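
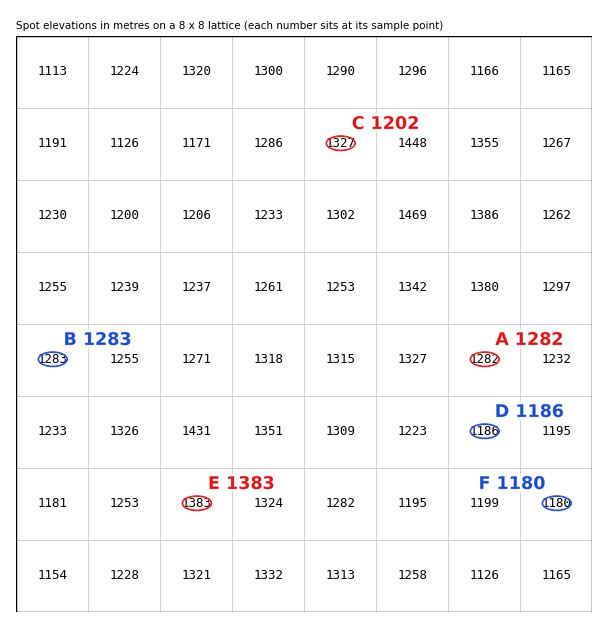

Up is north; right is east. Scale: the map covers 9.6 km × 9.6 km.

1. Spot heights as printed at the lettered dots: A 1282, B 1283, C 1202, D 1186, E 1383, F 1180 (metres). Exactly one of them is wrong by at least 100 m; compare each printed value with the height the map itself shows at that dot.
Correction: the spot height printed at C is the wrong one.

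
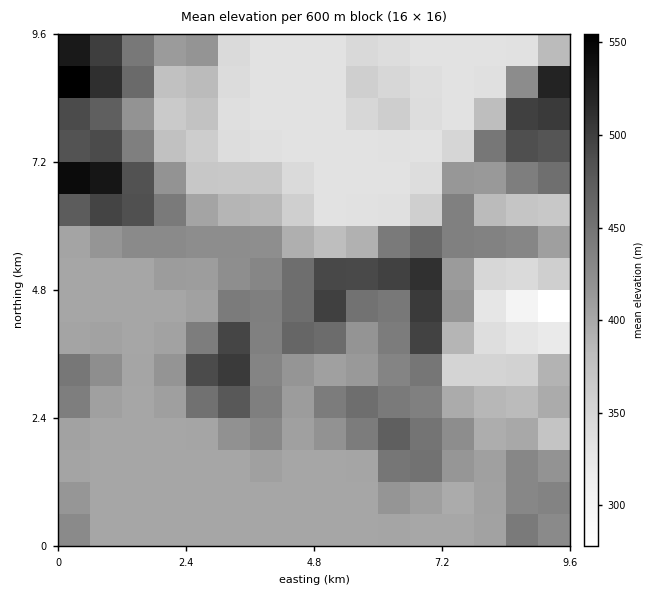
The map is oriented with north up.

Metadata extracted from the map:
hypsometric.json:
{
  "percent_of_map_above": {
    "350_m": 81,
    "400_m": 66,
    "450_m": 19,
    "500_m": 6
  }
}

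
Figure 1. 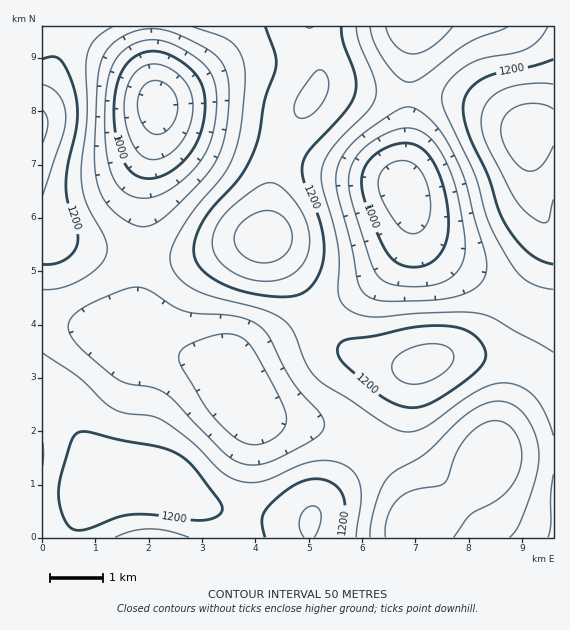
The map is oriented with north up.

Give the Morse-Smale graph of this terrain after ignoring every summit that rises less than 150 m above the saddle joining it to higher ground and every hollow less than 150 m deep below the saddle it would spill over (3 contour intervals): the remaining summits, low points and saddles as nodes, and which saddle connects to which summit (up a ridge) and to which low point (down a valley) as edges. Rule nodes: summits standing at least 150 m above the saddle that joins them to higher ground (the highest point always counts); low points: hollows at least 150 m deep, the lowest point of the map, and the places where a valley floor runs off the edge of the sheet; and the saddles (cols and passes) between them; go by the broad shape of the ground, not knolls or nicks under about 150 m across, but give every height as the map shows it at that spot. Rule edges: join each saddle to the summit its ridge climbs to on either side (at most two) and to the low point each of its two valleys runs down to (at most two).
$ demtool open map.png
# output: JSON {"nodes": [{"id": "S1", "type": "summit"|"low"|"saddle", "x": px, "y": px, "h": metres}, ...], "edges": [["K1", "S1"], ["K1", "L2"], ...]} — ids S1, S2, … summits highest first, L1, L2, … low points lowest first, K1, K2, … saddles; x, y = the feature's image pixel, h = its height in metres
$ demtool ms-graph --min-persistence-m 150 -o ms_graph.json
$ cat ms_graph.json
{"nodes": [
{"id": "S1", "type": "summit", "x": 529, "y": 135, "h": 1332},
{"id": "S2", "type": "summit", "x": 265, "y": 237, "h": 1328},
{"id": "S3", "type": "summit", "x": 43, "y": 125, "h": 1310},
{"id": "L1", "type": "low", "x": 157, "y": 105, "h": 871},
{"id": "L2", "type": "low", "x": 404, "y": 188, "h": 921},
{"id": "K1", "type": "saddle", "x": 543, "y": 376, "h": 1172},
{"id": "K2", "type": "saddle", "x": 517, "y": 303, "h": 1131},
{"id": "K3", "type": "saddle", "x": 140, "y": 256, "h": 1122},
{"id": "K4", "type": "saddle", "x": 408, "y": 95, "h": 1108}],
"edges": [["K1", "S2"], ["K1", "L1"], ["K1", "L2"], ["K2", "S1"], ["K2", "S2"], ["K2", "L2"], ["K3", "S2"], ["K3", "S3"], ["K3", "L1"], ["K4", "S1"], ["K4", "S2"], ["K4", "L2"]]}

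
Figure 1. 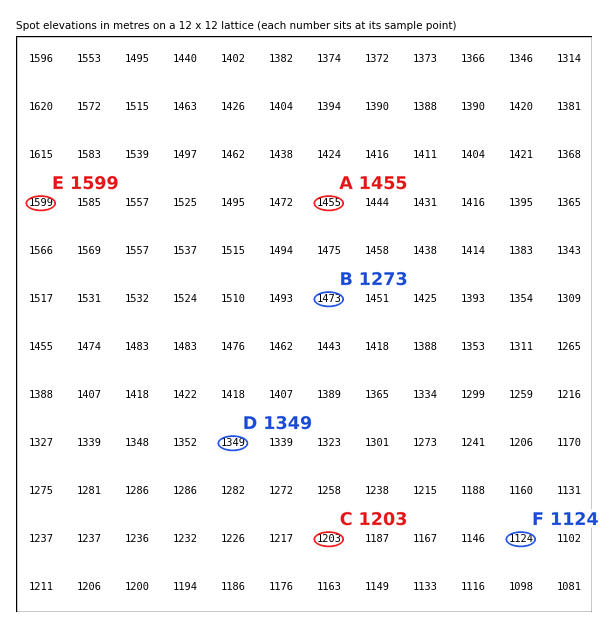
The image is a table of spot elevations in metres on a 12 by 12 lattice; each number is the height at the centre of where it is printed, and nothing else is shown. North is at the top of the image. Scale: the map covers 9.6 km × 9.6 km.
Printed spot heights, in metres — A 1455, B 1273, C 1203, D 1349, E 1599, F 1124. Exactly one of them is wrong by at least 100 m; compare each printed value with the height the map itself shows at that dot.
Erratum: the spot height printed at B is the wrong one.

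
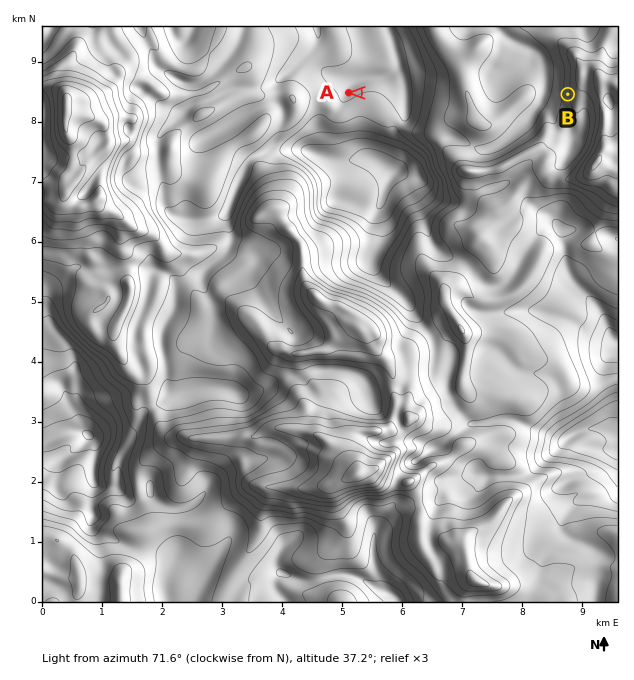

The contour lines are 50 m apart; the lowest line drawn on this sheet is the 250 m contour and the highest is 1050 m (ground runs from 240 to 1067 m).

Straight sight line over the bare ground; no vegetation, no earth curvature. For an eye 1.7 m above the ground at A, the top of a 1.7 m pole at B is out of sight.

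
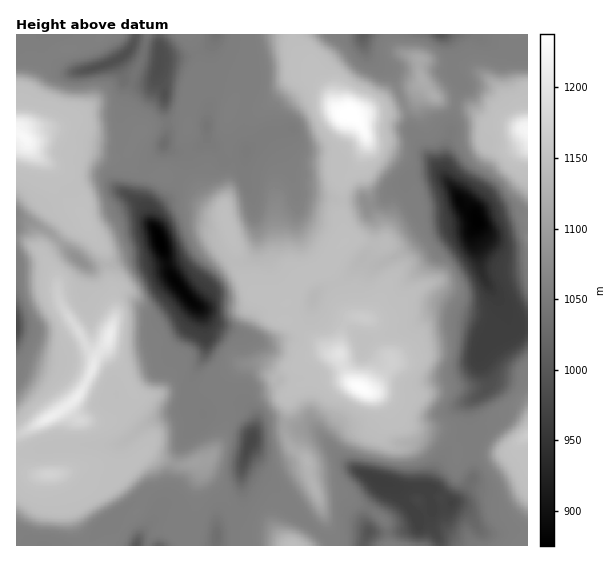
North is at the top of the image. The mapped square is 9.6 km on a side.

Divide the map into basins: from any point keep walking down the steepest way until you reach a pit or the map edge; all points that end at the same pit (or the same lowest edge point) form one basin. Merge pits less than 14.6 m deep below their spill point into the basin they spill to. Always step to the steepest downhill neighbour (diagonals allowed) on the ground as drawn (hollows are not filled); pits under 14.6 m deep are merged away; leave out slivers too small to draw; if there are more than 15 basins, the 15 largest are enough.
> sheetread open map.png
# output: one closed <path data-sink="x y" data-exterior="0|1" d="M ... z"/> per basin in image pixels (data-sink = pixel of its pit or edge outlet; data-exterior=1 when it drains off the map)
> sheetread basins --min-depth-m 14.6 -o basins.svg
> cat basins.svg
<path data-sink="161 243" data-exterior="0" d="M366 137l-9 9-14 5-8 13 1 9 9 6-4 6 0 38 6 17-10 8-15 22-15 5-7 8-7 14-6 6-16-1-12-4-6-5-2-8-15-17 0-19-12-37-14-6-20-20-27-11-13 0-13-4-5-4-5-13-13 4-24-7-15-1-22-11-26 2 8 12 14 12 6 24 10 12 19 15 5 16 16 19 11 62-8 28-12 15-4 15-15 26-23 18-38 21 1 110 86 0 8-5 28-32 5-9-1-8-14-15-6-4 22-22 4 0 26 14 15 0 17-4 9-12 9-20 2-12-3-22 8-18 10-12 15-2 21 12 9-6 12-3 18-11 22-1 5 17 10 14 11 5 5 0 10-10 12-16 0-4-11-15-6-20-6-6-10-2-2-6 0-24 7-19 8-13 13-11-4-17-12-19 0-12-6-24 0-17 4-10z"/><path data-sink="477 221" data-exterior="0" d="M423 82l-7 17-9 7-14 5-24 2-14 4 5 6 7 14 0 8-4 10 0 17 6 24 0 12 8 11 8 20 0 5-13 11-11 20-4 12 0 24 2 6 10 2 6 6 6 20 11 15 0 4-5 8-17 18-3 1 10 3 11 11 5 10 10 8 22 10 17 4 9 5 5 5 2 7 51-1 19-17 0-305-23-6-18-2-18-16-24-5-8-4-6-5z"/><path data-sink="159 65" data-exterior="0" d="M291 34l-142 0-25 73 3 12 12 12 12-6 15-3 17 0 5 3-3 14 12 44 7 12 10 10 10 6 7 26 5 12 0 19 15 17 6 12 20 6 10 0 6-6 7-14 7-8 15-5 15-22 10-8-6-17 0-38 4-6-9-6-1-9 8-13 14-5 8-7 0-6-5-10-9-9-8 0-7-6-9-19-14-14-4-11-13-15z"/><path data-sink="379 481" data-exterior="0" d="M335 377l-18 1-18 7-11 11-3 37 6 14 16 13 2 16 9 19 25-1 10 8 22 11 12 11 1 20 2 2 131 0 2-5 5-1 0-76-7-9 0-14-12 12-51 1-2-7-9-8-22-6-26-12-22-27-7-1-24-14z"/><path data-sink="17 327" data-exterior="1" d="M17 133l0 302 37-20 19-13 11-15 12-30-9-10-8-16-16-23-4-9-2-19-13-23 0-4 27-27 14-5-1-5-25-21-7-12-3-18-14-12-13-18z"/><path data-sink="251 441" data-exterior="0" d="M339 354l-22 1-18 11-12 3-9 6-5-1-12-9-14-2-5 2-10 12-8 18 3 22-2 12-14 28-11 6 8 16 23 26 2 10 8 11 5 3 20 1 16 9-6-14 3-13 8-10 26-17-6-25-16-13-6-14 3-37 9-10 20-8 18-1 14 4z"/><path data-sink="121 57" data-exterior="0" d="M147 34l-45 0-4 5-8 4-36 10-13 12-14 30-3 24-5 9 0 5 11 9 23-3 22 11 15 1 16 6 9 1 12-4 8-15 6-7-14-13-3-12 9-32 11-23z"/><path data-sink="441 35" data-exterior="1" d="M527 34l-136 0 0 3 8 14 21 9-1 8 2 11 12 16 12 7 17 3 9 4 16 14 18 2 22 5z"/><path data-sink="363 35" data-exterior="1" d="M390 34l-97 0-1 5 4 10 13 15 4 11 14 14 9 19 7 6 15 3 11-4 24-2 12-4 11-8 7-12-4-19 1-8-21-9-6-7z"/><path data-sink="79 260" data-exterior="0" d="M86 222l-15 4-27 27 0 4 13 23 2 19 4 9 16 23 8 16 8 10 13-16 8-30-11-60-13-15z"/><path data-sink="137 545" data-exterior="1" d="M149 451l-4 0-22 22 6 4 14 15 1 8-24 32-15 14 42 0 5-10 11-7 6 0 16 8 7-5 3-9 5-58-3-3-7 3-15 0z"/><path data-sink="217 537" data-exterior="0" d="M199 462l-2 1 3 2 0 11-3 7-2 40-7 14 1 9 99-1-18-14-24-2-5-3-8-11-2-10-23-26z"/><path data-sink="163 144" data-exterior="0" d="M183 122l-17 0-20 5-13 14-5 14 1 6 3 6 7 6 24 2 27 11 20 20 13 5-19-16-7-12-12-44 3-14z"/><path data-sink="369 532" data-exterior="0" d="M343 494l-26 2 7 19 0 8-17 22 82 1-1-17-3-8-14-11-18-8z"/><path data-sink="159 545" data-exterior="1" d="M169 529l-12 2-5 5-4 9 40 0-1-8z"/>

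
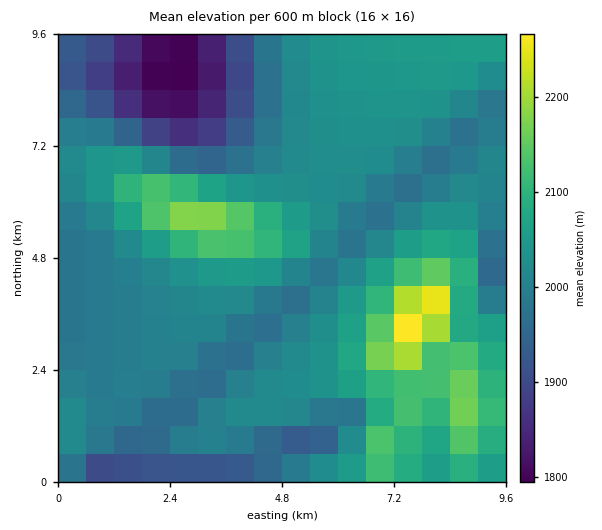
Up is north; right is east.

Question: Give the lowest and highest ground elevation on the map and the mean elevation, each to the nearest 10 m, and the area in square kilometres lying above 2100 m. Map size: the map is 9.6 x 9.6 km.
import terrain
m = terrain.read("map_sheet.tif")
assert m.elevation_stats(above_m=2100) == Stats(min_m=1790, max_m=2310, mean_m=2020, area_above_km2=12.3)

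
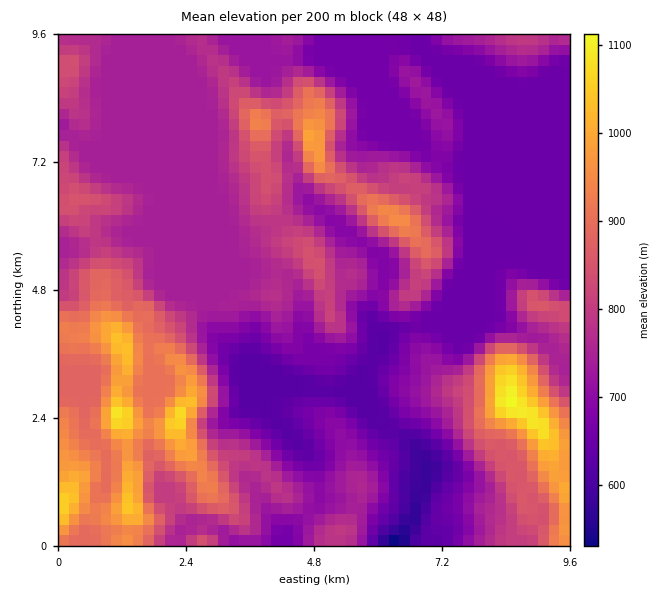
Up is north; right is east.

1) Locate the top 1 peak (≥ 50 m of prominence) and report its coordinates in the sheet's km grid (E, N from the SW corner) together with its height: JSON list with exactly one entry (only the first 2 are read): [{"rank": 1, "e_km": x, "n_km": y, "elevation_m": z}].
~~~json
[{"rank": 1, "e_km": 8.44, "n_km": 2.71, "elevation_m": 1119}]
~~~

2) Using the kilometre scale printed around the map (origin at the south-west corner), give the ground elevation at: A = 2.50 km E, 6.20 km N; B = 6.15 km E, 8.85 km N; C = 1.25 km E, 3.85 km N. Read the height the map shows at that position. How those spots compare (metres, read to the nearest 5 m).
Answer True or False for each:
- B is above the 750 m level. False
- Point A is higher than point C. False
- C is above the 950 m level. True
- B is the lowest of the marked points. True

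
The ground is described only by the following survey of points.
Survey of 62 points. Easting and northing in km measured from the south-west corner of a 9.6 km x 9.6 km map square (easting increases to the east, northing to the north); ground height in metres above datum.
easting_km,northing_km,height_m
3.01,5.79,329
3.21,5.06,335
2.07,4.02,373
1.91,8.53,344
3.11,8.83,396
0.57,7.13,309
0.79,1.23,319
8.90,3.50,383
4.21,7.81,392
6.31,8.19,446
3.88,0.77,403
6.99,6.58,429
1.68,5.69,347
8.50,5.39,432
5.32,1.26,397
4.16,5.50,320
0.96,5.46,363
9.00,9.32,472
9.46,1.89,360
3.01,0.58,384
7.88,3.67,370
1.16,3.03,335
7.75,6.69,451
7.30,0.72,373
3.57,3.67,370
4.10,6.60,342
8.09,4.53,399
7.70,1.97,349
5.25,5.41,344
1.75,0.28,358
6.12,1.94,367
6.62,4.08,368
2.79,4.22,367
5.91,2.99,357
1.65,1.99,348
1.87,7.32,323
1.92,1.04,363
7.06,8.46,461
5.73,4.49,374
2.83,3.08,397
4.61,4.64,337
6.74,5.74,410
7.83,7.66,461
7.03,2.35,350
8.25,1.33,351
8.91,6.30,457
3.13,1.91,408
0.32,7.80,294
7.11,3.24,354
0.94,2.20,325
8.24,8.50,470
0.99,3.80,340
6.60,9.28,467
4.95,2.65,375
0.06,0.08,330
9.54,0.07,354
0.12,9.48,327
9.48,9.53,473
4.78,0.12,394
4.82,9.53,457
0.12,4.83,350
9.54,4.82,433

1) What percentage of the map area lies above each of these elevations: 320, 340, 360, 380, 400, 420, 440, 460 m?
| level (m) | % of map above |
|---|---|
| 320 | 94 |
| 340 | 81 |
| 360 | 60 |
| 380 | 42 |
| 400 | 29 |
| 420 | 20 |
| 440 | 14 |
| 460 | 8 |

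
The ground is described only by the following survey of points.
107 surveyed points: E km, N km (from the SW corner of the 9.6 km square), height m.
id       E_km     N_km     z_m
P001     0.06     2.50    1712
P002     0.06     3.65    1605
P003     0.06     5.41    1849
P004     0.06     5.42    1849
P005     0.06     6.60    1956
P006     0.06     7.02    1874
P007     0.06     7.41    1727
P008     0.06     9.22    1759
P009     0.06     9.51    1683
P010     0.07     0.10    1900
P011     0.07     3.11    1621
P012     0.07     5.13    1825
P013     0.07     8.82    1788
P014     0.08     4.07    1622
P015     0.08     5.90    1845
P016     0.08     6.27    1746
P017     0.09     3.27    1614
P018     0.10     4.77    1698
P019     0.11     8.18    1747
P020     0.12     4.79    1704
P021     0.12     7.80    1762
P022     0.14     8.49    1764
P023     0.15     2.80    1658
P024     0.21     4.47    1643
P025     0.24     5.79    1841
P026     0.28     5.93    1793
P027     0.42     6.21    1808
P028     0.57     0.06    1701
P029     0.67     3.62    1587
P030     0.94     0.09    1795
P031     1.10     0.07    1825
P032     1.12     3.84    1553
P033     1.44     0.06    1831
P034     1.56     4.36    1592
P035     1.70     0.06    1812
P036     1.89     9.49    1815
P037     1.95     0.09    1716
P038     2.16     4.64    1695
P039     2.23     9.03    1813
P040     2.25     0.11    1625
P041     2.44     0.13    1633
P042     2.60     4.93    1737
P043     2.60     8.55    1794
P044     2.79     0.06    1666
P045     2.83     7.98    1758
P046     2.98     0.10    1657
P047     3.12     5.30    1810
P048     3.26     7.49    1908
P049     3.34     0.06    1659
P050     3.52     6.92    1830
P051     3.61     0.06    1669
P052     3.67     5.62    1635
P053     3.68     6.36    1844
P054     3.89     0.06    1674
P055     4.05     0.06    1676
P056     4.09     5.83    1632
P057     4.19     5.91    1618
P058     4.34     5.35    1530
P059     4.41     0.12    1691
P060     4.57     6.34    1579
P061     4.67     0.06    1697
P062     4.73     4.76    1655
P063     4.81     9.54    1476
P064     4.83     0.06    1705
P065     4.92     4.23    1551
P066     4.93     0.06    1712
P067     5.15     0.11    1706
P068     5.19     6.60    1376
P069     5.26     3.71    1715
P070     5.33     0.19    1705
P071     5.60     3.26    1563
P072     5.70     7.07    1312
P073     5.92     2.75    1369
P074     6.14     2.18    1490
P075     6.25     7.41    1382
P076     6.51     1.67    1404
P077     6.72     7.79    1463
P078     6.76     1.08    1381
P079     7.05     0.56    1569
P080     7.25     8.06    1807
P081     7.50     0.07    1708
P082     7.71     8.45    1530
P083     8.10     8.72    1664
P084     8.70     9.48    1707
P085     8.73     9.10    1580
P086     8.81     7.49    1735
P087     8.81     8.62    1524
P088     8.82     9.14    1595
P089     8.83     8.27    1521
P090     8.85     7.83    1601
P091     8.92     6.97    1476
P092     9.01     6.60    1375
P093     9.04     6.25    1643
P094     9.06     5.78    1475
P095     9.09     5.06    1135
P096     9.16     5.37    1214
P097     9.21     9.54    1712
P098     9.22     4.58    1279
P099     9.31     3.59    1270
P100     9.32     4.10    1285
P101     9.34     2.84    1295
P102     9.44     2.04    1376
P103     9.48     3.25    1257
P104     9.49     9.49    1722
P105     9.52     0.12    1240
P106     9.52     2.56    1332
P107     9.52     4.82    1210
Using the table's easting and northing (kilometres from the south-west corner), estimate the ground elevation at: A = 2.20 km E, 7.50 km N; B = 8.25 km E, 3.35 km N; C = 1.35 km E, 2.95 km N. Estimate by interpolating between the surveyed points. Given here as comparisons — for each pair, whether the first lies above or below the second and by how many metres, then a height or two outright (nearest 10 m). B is below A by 410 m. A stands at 1730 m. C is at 1580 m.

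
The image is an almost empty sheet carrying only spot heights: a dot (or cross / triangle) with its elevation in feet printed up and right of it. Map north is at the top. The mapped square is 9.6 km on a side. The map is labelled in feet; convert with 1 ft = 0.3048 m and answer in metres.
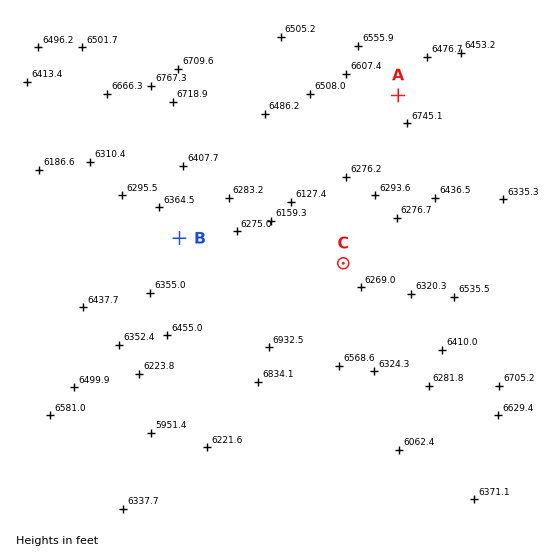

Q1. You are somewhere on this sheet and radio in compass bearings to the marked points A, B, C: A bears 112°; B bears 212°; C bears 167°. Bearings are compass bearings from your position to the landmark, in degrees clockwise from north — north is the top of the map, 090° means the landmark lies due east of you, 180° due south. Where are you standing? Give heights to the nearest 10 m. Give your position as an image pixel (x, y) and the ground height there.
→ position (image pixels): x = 295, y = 54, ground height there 2000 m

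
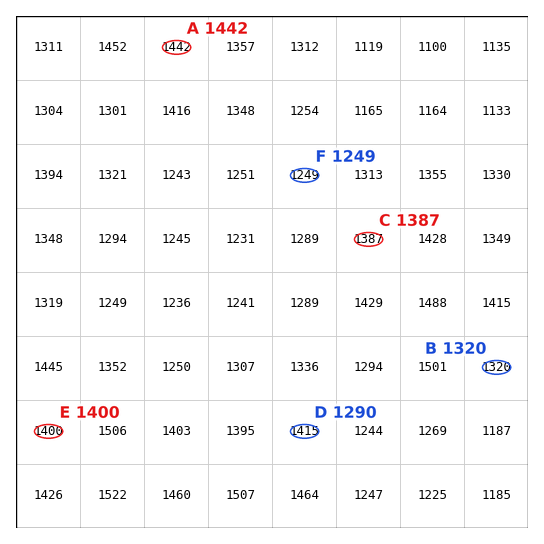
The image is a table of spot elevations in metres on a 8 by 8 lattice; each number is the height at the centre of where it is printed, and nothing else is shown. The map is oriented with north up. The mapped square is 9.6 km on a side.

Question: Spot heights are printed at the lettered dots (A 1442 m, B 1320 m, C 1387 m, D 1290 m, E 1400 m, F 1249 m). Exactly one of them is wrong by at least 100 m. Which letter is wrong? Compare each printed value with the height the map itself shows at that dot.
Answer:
D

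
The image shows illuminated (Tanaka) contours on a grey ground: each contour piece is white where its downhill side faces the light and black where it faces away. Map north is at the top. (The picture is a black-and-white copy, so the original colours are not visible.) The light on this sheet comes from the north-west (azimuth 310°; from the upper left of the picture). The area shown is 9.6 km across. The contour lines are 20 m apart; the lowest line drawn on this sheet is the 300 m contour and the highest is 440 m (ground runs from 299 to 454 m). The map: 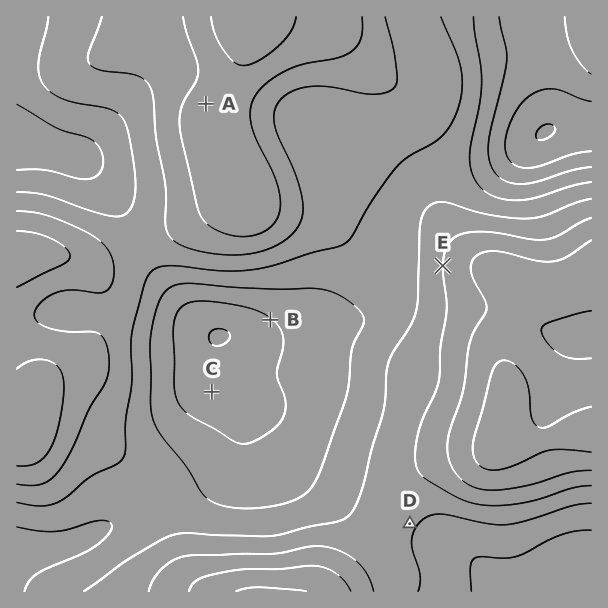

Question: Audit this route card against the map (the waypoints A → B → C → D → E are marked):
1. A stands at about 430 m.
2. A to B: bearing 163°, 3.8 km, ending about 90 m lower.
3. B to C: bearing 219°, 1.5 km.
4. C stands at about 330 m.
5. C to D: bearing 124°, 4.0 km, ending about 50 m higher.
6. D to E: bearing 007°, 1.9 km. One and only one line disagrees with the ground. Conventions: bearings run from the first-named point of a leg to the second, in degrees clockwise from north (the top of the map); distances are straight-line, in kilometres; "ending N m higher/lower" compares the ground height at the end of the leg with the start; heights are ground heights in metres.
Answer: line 6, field distance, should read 4.3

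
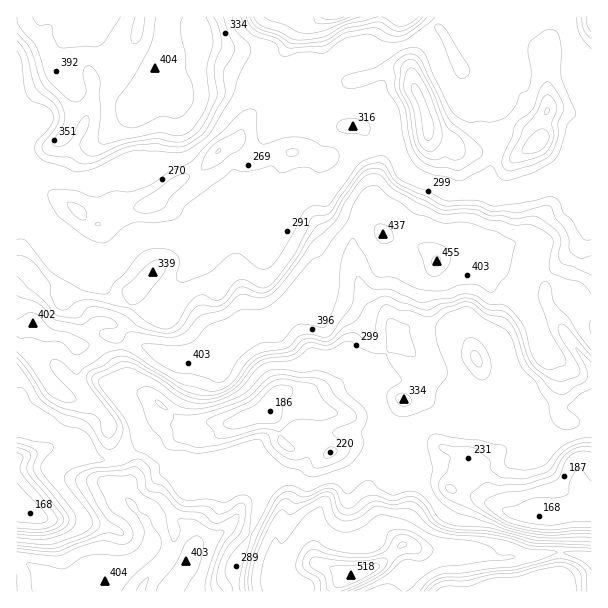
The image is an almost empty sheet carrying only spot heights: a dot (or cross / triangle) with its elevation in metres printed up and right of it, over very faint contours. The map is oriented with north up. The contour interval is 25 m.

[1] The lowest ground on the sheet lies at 170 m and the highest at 520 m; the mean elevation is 320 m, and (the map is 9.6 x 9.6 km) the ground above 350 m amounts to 31.8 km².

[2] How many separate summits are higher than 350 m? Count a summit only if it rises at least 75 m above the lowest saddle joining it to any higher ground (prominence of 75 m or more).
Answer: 3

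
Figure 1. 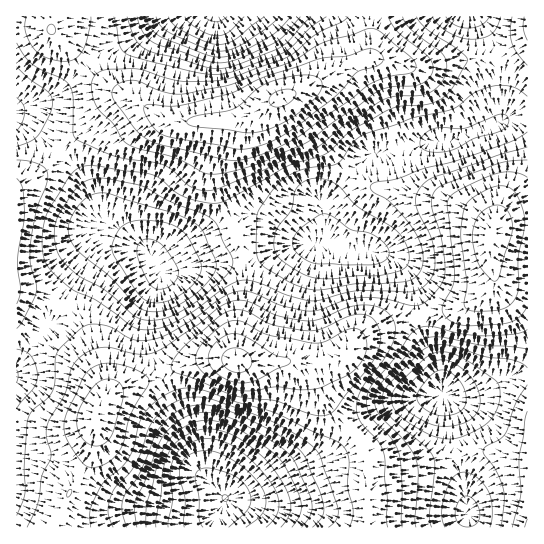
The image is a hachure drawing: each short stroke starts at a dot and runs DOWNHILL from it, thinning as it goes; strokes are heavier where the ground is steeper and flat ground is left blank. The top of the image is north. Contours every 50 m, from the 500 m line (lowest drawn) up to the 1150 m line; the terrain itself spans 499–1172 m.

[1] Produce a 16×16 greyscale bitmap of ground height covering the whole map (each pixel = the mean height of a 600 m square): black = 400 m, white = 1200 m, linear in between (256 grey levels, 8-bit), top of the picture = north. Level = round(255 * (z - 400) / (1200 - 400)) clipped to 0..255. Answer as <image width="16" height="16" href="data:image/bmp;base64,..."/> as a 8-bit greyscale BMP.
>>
<image width="16" height="16" href="data:image/bmp;base64,Qk02BQAAAAAAADYEAAAoAAAAEAAAABAAAAABAAgAAAAAAAABAAATCwAAEwsAAAABAAAAAAAAAAAAAAEBAQACAgIAAwMDAAQEBAAFBQUABgYGAAcHBwAICAgACQkJAAoKCgALCwsADAwMAA0NDQAODg4ADw8PABAQEAAREREAEhISABMTEwAUFBQAFRUVABYWFgAXFxcAGBgYABkZGQAaGhoAGxsbABwcHAAdHR0AHh4eAB8fHwAgICAAISEhACIiIgAjIyMAJCQkACUlJQAmJiYAJycnACgoKAApKSkAKioqACsrKwAsLCwALS0tAC4uLgAvLy8AMDAwADExMQAyMjIAMzMzADQ0NAA1NTUANjY2ADc3NwA4ODgAOTk5ADo6OgA7OzsAPDw8AD09PQA+Pj4APz8/AEBAQABBQUEAQkJCAENDQwBEREQARUVFAEZGRgBHR0cASEhIAElJSQBKSkoAS0tLAExMTABNTU0ATk5OAE9PTwBQUFAAUVFRAFJSUgBTU1MAVFRUAFVVVQBWVlYAV1dXAFhYWABZWVkAWlpaAFtbWwBcXFwAXV1dAF5eXgBfX18AYGBgAGFhYQBiYmIAY2NjAGRkZABlZWUAZmZmAGdnZwBoaGgAaWlpAGpqagBra2sAbGxsAG1tbQBubm4Ab29vAHBwcABxcXEAcnJyAHNzcwB0dHQAdXV1AHZ2dgB3d3cAeHh4AHl5eQB6enoAe3t7AHx8fAB9fX0Afn5+AH9/fwCAgIAAgYGBAIKCggCDg4MAhISEAIWFhQCGhoYAh4eHAIiIiACJiYkAioqKAIuLiwCMjIwAjY2NAI6OjgCPj48AkJCQAJGRkQCSkpIAk5OTAJSUlACVlZUAlpaWAJeXlwCYmJgAmZmZAJqamgCbm5sAnJycAJ2dnQCenp4An5+fAKCgoAChoaEAoqKiAKOjowCkpKQApaWlAKampgCnp6cAqKioAKmpqQCqqqoAq6urAKysrACtra0Arq6uAK+vrwCwsLAAsbGxALKysgCzs7MAtLS0ALW1tQC2trYAt7e3ALi4uAC5ubkAurq6ALu7uwC8vLwAvb29AL6+vgC/v78AwMDAAMHBwQDCwsIAw8PDAMTExADFxcUAxsbGAMfHxwDIyMgAycnJAMrKygDLy8sAzMzMAM3NzQDOzs4Az8/PANDQ0ADR0dEA0tLSANPT0wDU1NQA1dXVANbW1gDX19cA2NjYANnZ2QDa2toA29vbANzc3ADd3d0A3t7eAN/f3wDg4OAA4eHhAOLi4gDj4+MA5OTkAOXl5QDm5uYA5+fnAOjo6ADp6ekA6urqAOvr6wDs7OwA7e3tAO7u7gDv7+8A8PDwAPHx8QDy8vIA8/PzAPT09AD19fUA9vb2APf39wD4+PgA+fn5APr6+gD7+/sA/Pz8AP39/QD+/v4A////AK28q4ldOCc7YI2usI9qZIqmu7aZZDYrQWqVsK+Rc3GJpLrLtHpKSmWHpLKqiHV7iZ+82cKcfoKdsr2zi2FUZoCOrMzJubbP19LRwYxbSmR3kqKyr7HI6eba1da0hnSEipuYnIuCn8bDs7LCtaOrtK+jkYJoU2ePl4h/h4qOq8jDnn1rV05ceoBqXV1heafQx6J4ZmBfb4N/a15iboat0cyoinR3g5eZinZodH+Op7y/nZiVnae2vredint2eH2NnImap7rP2t3g07WUgXhxcXeHmrHFxcXO4ezawKaejX17nqysqp+QhqLB0tDKupyKirO7rJNsTUFdgq69vJ6BeZE="/>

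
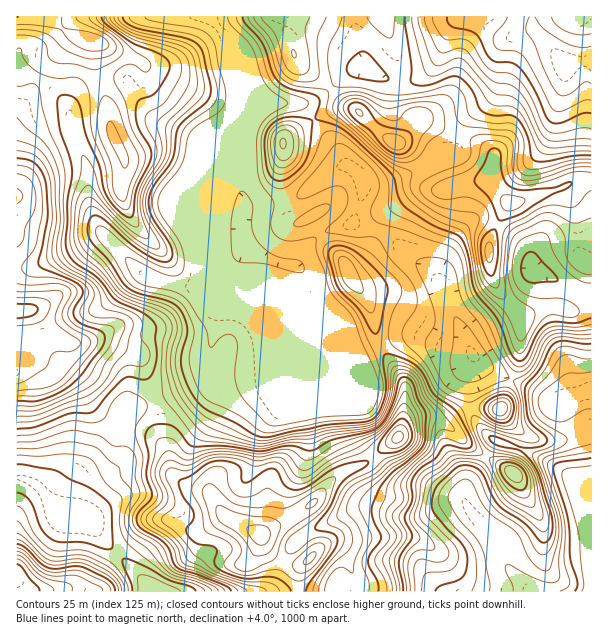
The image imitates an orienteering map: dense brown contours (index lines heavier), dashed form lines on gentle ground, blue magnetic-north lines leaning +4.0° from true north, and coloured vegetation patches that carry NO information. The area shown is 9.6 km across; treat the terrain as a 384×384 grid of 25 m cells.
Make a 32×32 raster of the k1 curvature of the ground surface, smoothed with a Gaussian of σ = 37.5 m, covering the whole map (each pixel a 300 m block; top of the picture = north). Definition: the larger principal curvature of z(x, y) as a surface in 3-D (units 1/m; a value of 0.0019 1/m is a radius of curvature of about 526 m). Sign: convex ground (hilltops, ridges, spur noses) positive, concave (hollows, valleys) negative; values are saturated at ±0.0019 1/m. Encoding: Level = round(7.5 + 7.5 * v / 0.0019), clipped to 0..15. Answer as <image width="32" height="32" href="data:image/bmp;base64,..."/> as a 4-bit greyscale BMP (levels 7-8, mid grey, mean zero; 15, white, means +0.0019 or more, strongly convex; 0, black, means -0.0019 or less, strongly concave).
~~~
<image width="32" height="32" href="data:image/bmp;base64,Qk12AgAAAAAAAHYAAAAoAAAAIAAAACAAAAABAAQAAAAAAAACAAATCwAAEwsAABAAAAAAAAAAAAAAABEREQAiIiIAMzMzAERERABVVVUAZmZmAHd3dwCIiIgAmZmZAKqqqgC7u7sAzMzMAN3d3QDu7u4A////AL3c3aeXiamLppqph4mIibrXi4mJze7rrfeol3moeIyIxmmIh3uHi6fuqqmsqYeNiKd4eMzbqsu5mqmrmHiHj5iod3i7t5yYnNl5ind4mN2IiIeId6q5aJntaJuWd5v5eHeIiZrbupq3ftuYaWWv6Gh4d3lpx6zL6oit25qe/LiIiHeJmqiIhourvf/J/Wr/yoh3mYmZiId4iIWfu8rfl4mJiJd4qHiHd4h2f6mc/3Z4q7mYeqd4h3d4h3+mZ42HiJipiJuHeIiIiIfeqHd8yHh4i6mah3iIh3iJyIeHjNZpibq7maqIiHeIe5eIh3vZisuWesu5d4iIiH2HiIiMvNyK3cp4mHeIh4m8mZeK23iYibqnZ5mIiIh56ZiHevd3ipqHiIrpeIiHjdiHh3r3eKqah2ivuIh4mJuYh4h893iYmpdo+niIiJqoeIiImcqGmJqHjfV3iHeYm5iZmYecyZiqmJ3WeIiIuHiXebu5ur3Jmph7ypiIidqIh4qYichorImIjKuoeHjrh3jOl3jKmIiJeJyIlniJ7Jd966mqm5d4iIeriJiIiKqs/4rKiHqXeZh3qZmJqYeIitqIm5mJmHl4h6d5iZiIq7l4eIioiYd5iZiZq7qHd5yXd4qHqHmHeXeb79qqqHe6h4eaiJl4iIiqqrhneIirqIiImXd4iHmZ"/>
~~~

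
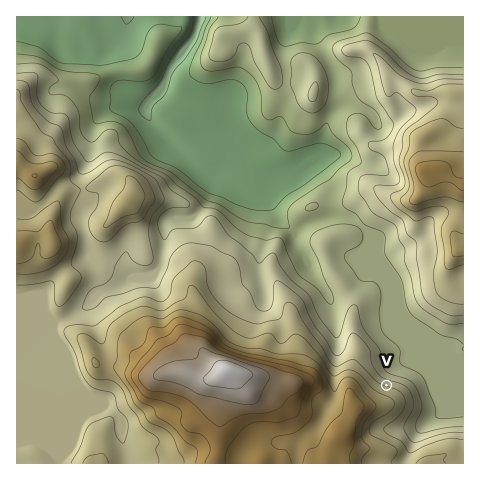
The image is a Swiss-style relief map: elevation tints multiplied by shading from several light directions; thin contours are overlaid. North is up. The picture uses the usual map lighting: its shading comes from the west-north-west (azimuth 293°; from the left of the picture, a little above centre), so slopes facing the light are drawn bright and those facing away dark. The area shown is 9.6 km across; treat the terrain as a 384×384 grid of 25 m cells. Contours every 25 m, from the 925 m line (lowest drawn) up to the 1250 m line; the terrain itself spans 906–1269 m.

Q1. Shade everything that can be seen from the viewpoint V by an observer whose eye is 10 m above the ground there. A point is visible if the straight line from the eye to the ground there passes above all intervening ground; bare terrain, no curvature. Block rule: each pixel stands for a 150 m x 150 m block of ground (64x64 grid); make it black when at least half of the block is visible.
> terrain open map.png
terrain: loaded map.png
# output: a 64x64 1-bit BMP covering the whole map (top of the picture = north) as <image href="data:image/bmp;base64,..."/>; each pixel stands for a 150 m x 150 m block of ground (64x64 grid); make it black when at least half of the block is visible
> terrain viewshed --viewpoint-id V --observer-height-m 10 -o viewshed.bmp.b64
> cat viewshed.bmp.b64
<image width="64" height="64" href="data:image/bmp;base64,Qk0+AgAAAAAAAD4AAAAoAAAAQAAAAEAAAAABAAEAAAAAAAACAAATCwAAEwsAAAIAAAAAAAAA////AAAAAAAAAAAAAAAAAAAAAAAAAAAAAAAAAAAAAAAAAAAAAAAAAAAAAAAAAAAAAAAAAAAAAAAAAAAAAAAAAAAAAAAAAAAAAAAAAAAAIAAAAAAAAAB8AwAAAAAAAP4HAAAAAAAA/x8AAAAAAAD//wAAAAAAAH//AAAAAAAAf/8AAAAAAAD//wAAAAAAAH//AAAAAAAAH/8AAAAAAEAf/wAAAAAAwH//AAAAAADA//8AAAAAAID//wAAAAABgP//AAAAAACAf/8AAAAAAAA//wAAAAAAAz/+AAAAAAAHf/wAAAAAAA///wAAAAAAD///AAAAAAAf//8AAAAAAD///wAAAAAAP//eAAAAAAAH//wAAAAAAAB//AAAAAAAAH/4AAAAAAEA//gAAcAAAAH//AAA4AAAA//+AABwAAAA+H8AAGAAAABgfwAAYAAAAAB8GAAAAAAAAOAEAAAAAAAAgAAAAAAAAAAAAAAAAAAAAAAAAAAAAAAAAAAAAAAAAAAAAAAAAIHwAAAAAAAB//4AAAAAAAP//AAAAAAAB5/8AAAAAAAPH/wAAAAAAB8fvgAAAAAAPx8eAAAAIAD/Px4AAAAAAP/+BggAAAAwP/4GGAAAABgf/AcQAAAAHA/YD+AAAAAMB9gAAAAAAA4H2AAAAAAABgfAAAAAAAAAAAAAAAAAAAAAAAAAAA=="/>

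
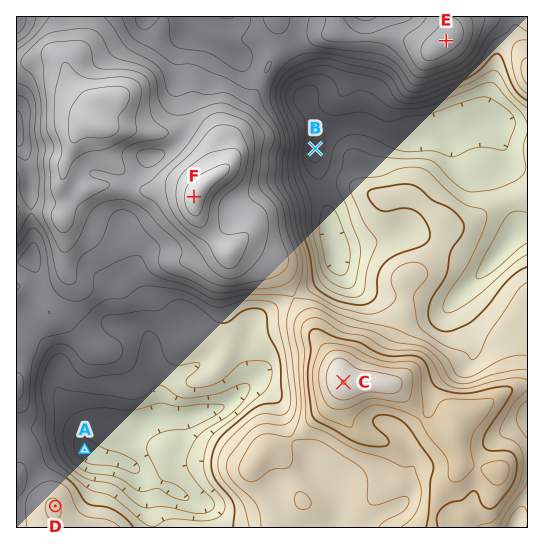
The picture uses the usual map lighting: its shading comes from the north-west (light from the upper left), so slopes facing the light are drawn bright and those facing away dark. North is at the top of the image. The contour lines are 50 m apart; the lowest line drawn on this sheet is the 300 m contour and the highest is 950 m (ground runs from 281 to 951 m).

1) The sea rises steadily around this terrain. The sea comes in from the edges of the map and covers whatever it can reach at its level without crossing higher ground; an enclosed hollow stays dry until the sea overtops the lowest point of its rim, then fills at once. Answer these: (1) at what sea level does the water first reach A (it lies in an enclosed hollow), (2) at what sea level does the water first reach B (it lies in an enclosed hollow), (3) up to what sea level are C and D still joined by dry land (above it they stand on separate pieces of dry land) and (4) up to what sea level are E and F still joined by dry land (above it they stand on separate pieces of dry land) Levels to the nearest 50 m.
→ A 450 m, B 400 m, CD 500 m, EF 600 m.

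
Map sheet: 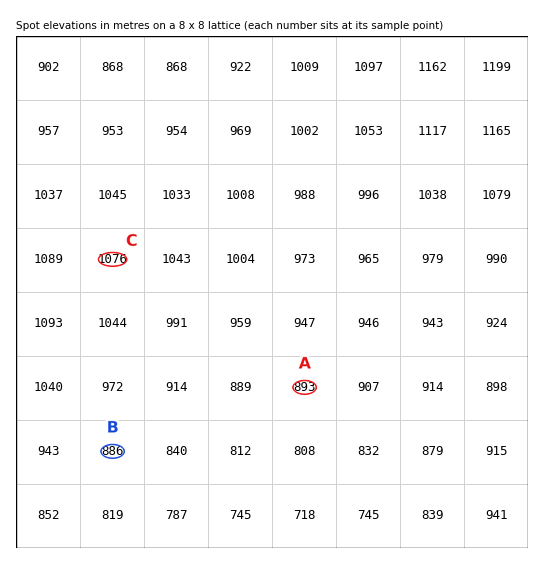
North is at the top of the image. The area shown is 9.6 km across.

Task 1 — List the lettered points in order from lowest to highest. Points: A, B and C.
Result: B A C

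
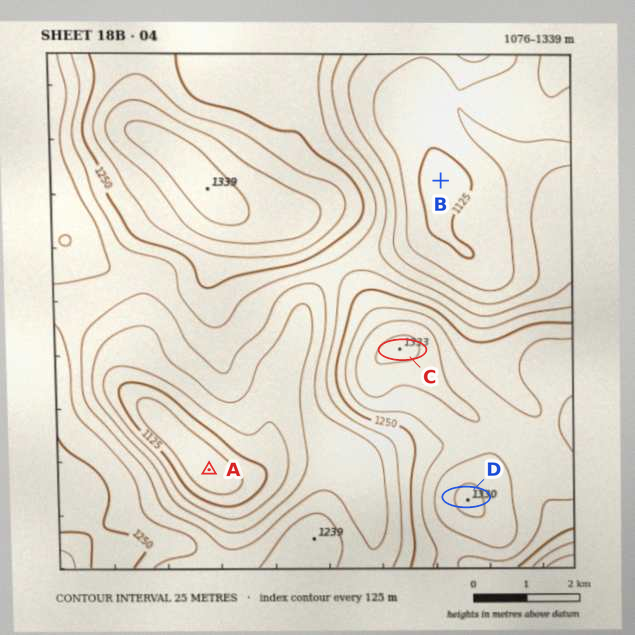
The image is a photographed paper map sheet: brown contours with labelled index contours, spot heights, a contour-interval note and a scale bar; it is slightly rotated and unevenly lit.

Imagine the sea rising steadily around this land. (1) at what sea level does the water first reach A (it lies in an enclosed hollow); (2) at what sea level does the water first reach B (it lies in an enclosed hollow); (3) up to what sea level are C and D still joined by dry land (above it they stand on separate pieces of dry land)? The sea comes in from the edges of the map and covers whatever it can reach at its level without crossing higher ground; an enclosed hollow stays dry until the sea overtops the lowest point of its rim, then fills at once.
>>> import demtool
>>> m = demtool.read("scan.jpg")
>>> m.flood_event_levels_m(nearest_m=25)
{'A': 1200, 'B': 1150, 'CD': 1300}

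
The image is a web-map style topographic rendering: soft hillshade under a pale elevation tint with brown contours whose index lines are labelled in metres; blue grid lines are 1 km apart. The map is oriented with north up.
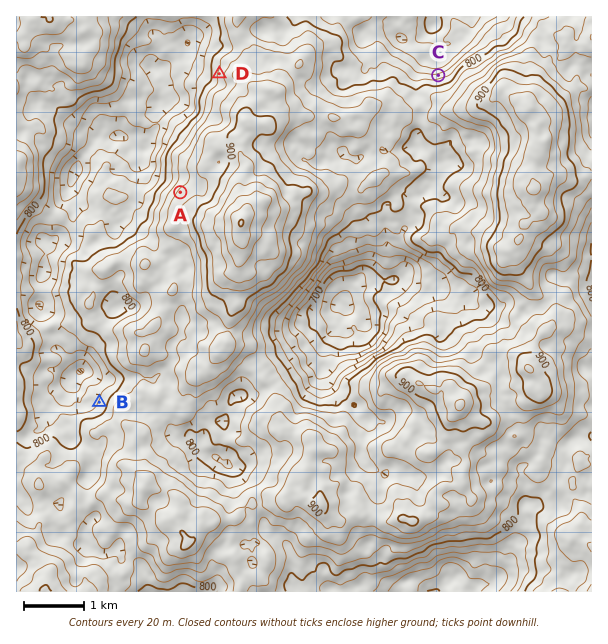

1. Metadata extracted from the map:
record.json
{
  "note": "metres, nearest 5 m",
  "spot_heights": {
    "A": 865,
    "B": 780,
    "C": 765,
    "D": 825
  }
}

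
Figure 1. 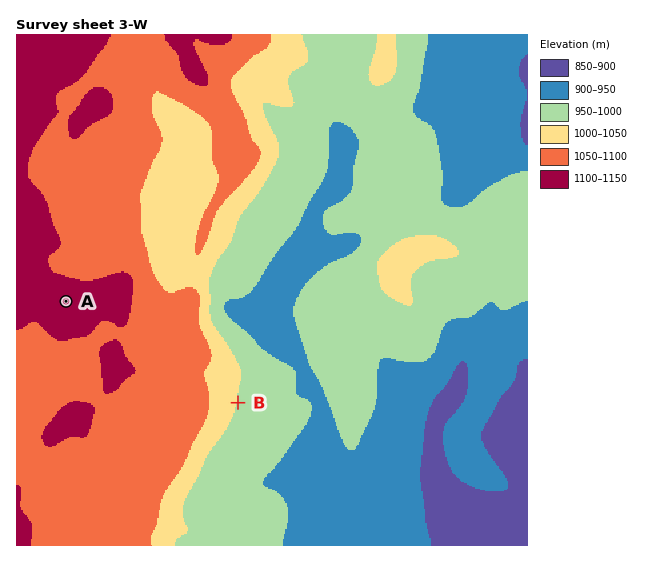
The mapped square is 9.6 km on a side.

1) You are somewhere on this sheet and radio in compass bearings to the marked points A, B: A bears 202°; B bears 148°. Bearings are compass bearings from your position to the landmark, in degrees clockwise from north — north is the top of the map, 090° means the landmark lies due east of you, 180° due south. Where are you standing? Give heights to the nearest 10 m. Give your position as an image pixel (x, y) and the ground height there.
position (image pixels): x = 109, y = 196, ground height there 1060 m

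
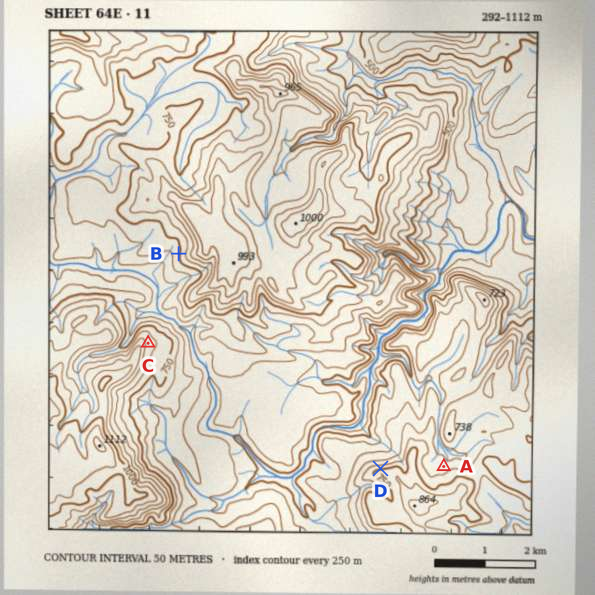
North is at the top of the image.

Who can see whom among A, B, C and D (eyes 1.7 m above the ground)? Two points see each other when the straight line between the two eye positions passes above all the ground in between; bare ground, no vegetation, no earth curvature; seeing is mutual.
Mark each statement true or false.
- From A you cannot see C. true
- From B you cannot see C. false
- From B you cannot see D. true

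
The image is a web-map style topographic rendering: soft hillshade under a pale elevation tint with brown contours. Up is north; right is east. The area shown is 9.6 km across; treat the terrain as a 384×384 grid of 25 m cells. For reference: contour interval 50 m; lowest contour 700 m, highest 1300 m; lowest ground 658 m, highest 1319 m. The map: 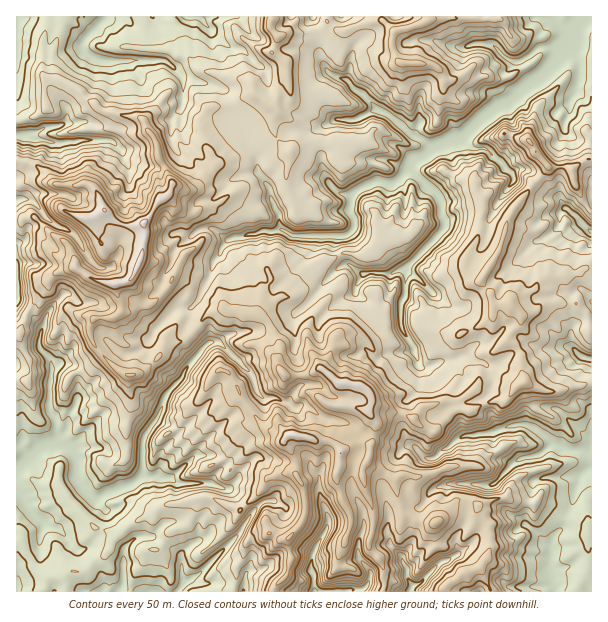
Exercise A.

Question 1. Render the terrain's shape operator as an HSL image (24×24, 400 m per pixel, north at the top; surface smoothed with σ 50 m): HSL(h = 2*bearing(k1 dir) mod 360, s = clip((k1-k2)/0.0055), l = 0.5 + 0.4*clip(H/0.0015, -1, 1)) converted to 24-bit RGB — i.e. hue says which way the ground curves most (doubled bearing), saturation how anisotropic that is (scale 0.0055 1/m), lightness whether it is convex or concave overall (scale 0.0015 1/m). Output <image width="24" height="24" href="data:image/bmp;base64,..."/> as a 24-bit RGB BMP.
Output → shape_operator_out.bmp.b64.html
<image width="24" height="24" href="data:image/bmp;base64,Qk32BgAAAAAAADYAAAAoAAAAGAAAABgAAAABABgAAAAAAMAGAAATCwAAEwsAAAAAAAAAAAAAUnaKmYC2uGV7opBSSiq/iFtgLM5+U34bsV+QGY6i19tz9M6DLwBK4qoNAEIp/PjPCABnSevm6p/JS+xth4scRINxTEZutp+RW7CQpHxriUt4xYaHHDpy1L3ZijKZ6H6dCXZg3j6zho4i7/iQAxMw+ffSPwCK8bUsHwqjPesNCWgI47atSVLDT1l0VkmCnapvgbx+gkQ3lFpgda7A2GrRV4EqvmWDQpRU2UJ7AHCOyfPs+dLsCkhU88OVC/b/Px+TQVzD6Nm0OF+kj9FwKy7AoidSS4CArbKRdjZgj3Kbodq5WSdhYXS6waXPmo/SoojKgbPd3if/X60Kfz8i3gjKn+yL70gUOCiPRrV4cMqRk2/P0Mbx6BesgbTiUIaOcq1qY2abusePaCNlxIA9Fz8PTHMnUDwR0IUEbkcGKmpg7qfsieieOwyAxOF4veBfRGC6rY/WEq0QT18IJC4F9rYutR9Dn2IxSoNhSnRqm8h3QiJw1oaJ8tfNSwSpMbKzFcte2DtjNaGiZ1Ul0N9AGA430OSB3tNfKGFXpIcaFZYA4tH26dT3C2g3SrEN0HzgoD+Xhk9aSJBhjkZbilNH6ue8BC1R42XFpnG6XqWqd2aYe5rP1Nn3nKDojF2zwmZNq4hWbxtw9vLLDS4FHS0G8+kX4BuZhWMkQLiAnMpughqTNpyoR0axzrGBKJORWTLFYYe/pWSjcc2LPd/EKgwJoUUePFTWl9SPVXXHcJLhuWTDp3/cq2Tr09N/H41InMwVKZhu4/DNDg9/1Cy7jYJL07x6xbxgAzAm2YinTqV8T+DXaxIuROusXr0ZXeNlvOjUg02URIGOhFhKq1uVTWeu1JG+pb/ivMTojGvSxueNEgcstzNIcNWpet293IDDpW2/Bi0l9fPWMQIbpt23OCbFzvP4f5IreV4xhmVEUR1xrJ1LZYJPqkhOT4pHuLd1XZN1c2AYkdw8lBT0QTagpNVVlalJMmZaz46rOivXMy8AVd58csNeQyWQM9Mj7dTVZYXAfsl1VQJlfbK1tJDFQ45fzrtmnqFBj101w1XW96KrBF5weL/a42fW2qmXS3CrMHo7pUSxpp/LjKHDh7t6KE07u7k5j7Fdik91yspUICjmc4qnfWNOwYCSWo62vHm/c1+jdtaImx2JRN4lTC4YPc/J6+eIPaR+o0vGNIZ8nrKGgnB4omdmoYqyPZF4y8R2LkjD78DXAJq6UQghp3BtZsVxbo64mF2Ill9okTM9D1KN3zqz0vnwjhEA0isw3JeEPC/gWZZcLmN/kHiFs5eOaoWRvonCw2objFcIfYcRAzY0xbLdirm8132AN2lMhmyJmo2rmJG9S8mrnufidQA0y+KxM2Ju39h2HWhf6nCLEnVZP34SkMpajTYRTFELYZIF12WxvpG61WfFCDEgwHmLSmGd0ZiHR3lTWpRbT7KJxvXpiQAhid76l9uyPnvZ97S7RiKCM9F7ek+5nYbJAKa+4HKLocviE8T7Ib+1idSntWrVHxSobIlAK9Q75KaqWaScLrMlcQEQWDoOcf9Uggkcu+2rHxdc1FuH77XlQXjFV1qvhLCyUg1lo82bjcmXiAJYFr9Atlkz4IMrRAwwd7Jg0uSjBYCK3oWPYxtog+6hfr/Ze+DlsYzNuGpxSClslpM2j+Ztjz1eomd6g5tXVjWcqal4cBtJ3qzDPHvAT+QEEFVnvtXyg6bewuWpMgEx66IfaJ/1743ZlGctWyYNMkQNXEIQSBQiu+6cPyN0qXholJp2iWKGb5CPkbWMZl2ujJGvx3WoOPWCHjXKKkQRQmEptABXVGPV0freIjhQsHY26DfDBvmftE3yjm3Tea3e2fjTGhpNwqCFdGVofHN6lH9qcZBdZ5tBRFkJVb0Pxg9cTwgZ9MmNIWIbEUguRcfs67KRMiJev9WNYDdr1oN7Z8HIitPaeoxRkkNKbTHOcb9+qFulomeDfLjBj7Jei2mk1+n0fwButG1HH4fV3sColtu8IXNWIE4juMcyw2GMLYNoP0WQrd23crSmdFJ9mnCOZYGsoCVSvro9YZTAmMizaCFMscp+O547TQEPe3e/vYeqwGeWg+bDtIncjZXhW2zgMJl7v75IVTO5PGyBvbVsSidM0CV4pM0vca0iUKrBgrGQdj1jmhw98bl1g6lIa0CIfIC9T5CXltp/QMZwimUwGSkKvVwSnR4OIbhMTXtuVFCRQ1t6up+KplN7JWA8m19bcKN0hripdDQriis5oCiz2O6pgIfdbkfJb4bNkVyxbOPG7C2Ql4zXppTdmJvfqPDIYTmdi1+cWHt/"/>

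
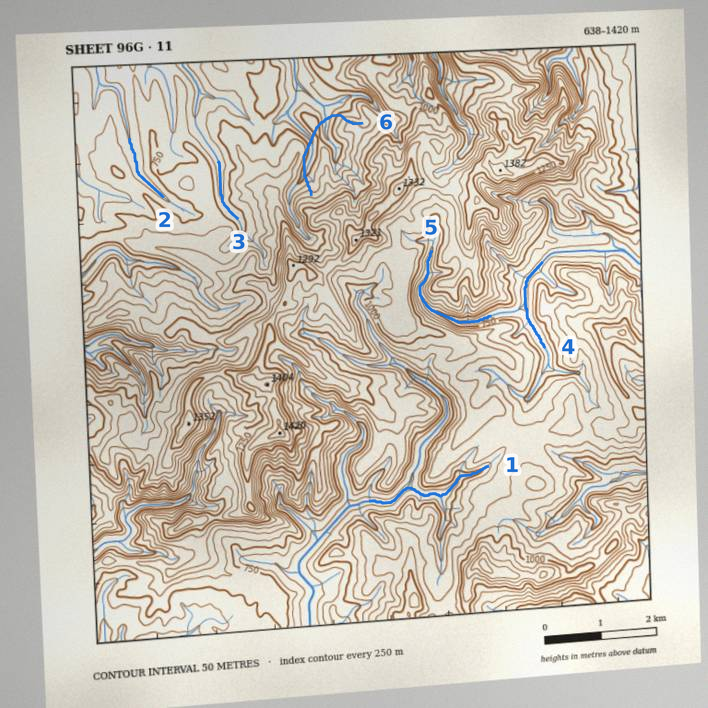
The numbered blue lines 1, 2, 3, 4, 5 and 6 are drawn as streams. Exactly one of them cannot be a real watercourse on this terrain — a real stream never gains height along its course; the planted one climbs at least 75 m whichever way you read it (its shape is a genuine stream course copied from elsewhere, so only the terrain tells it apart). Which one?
6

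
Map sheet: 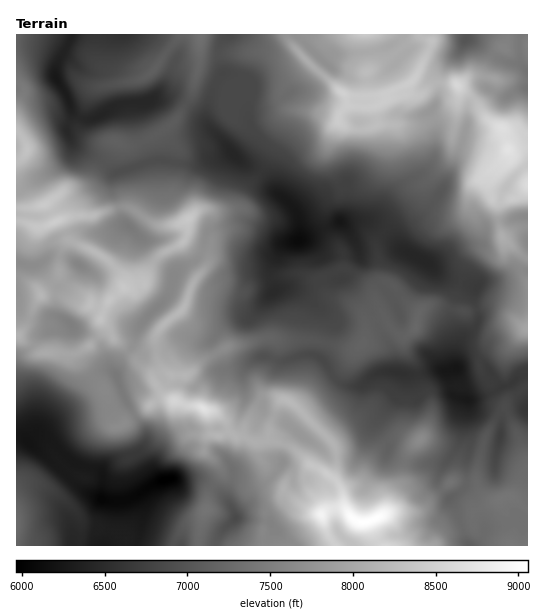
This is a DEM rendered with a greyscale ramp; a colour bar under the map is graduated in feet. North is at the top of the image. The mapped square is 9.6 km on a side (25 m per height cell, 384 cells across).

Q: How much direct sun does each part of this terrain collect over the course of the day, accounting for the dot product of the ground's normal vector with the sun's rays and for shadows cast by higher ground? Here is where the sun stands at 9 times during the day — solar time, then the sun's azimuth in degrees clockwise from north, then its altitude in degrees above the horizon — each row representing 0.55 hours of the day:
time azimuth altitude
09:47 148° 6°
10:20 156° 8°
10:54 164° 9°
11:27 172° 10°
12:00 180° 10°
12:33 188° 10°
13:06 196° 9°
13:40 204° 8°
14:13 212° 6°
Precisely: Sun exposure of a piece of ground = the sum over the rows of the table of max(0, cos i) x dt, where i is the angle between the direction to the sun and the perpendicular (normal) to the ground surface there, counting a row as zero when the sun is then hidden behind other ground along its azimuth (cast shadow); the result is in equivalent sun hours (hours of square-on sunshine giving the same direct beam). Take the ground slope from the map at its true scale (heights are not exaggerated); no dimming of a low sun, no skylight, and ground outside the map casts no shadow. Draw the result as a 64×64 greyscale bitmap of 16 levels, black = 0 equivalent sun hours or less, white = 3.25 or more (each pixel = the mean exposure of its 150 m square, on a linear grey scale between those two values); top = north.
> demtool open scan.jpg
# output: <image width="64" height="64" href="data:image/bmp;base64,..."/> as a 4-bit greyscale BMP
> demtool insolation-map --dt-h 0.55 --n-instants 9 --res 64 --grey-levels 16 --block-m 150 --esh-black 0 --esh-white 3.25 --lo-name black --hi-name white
<image width="64" height="64" href="data:image/bmp;base64,Qk12CAAAAAAAAHYAAAAoAAAAQAAAAEAAAAABAAQAAAAAAAAIAAATCwAAEwsAABAAAAAAAAAAAAAAABEREQAiIiIAMzMzAERERABVVVUAZmZmAHd3dwCIiIgAmZmZAKqqqgC7u7sAzMzMAN3d3QDu7u4A////AFQzM0RFVUNDIiNkREEBEjIiSHaEA4lyAAAAASNnQzMiVDIjRFREMzIiElVFUQASMyNnmZI8/rgyEBABNGUyIiJEMhNFVDMiIiIRNEV1EAESR5q8tpy73tlSEAESRERDMzNDM0UxEAASEhESRngwI0V5qJp6txAmmHZSERNEREQ0IjM0VBAAAAEREAATQxVkNZhUEBRRAAASMiMwEjNFREQRIkZBAAARAAAAABASSIVGhkEAAAAAAAAAATIRIjREQxEkUwAURnZCAAAAISR4ZlQ0ECAAAAAAAAAQFFISEBIiEjMgAUZmZnYwAAEhN4U1UxECAAAAAAAAARACZSIQABIREAASM0V3dmQQFERoYzVlEBMiMQAAAAAAAQABEQAAIwAAASETVpuoZ5iJq7c0VmUgFGQQAAAAAAAAEAABEAEjAAABI2moZpqpvv//tFiIYyFEEAAAAAAAASIgAAEgARIAABJIze7IVqua25lFvcqHeHIAAAAAAAAUdlIAESEBEQABE2rN7//ZeqiqZ7/9yXiWEAABAAAAAAN3ZCARMgEQABEkaJvO/+yZqHiHuqZREyAAATAAAAAAABQyEAAjEjEhEjRWaJiKu9y6YzQxMBECEAFGEAAAAAAAABEAAAMzEGRERVRFUhJL/93KzttBAhAiSGEAAAAAAAAAEQAAAUIAh3d3ZVVDMSv+3u/tphEBEVeXEAAAAAAAAAARAAAAMgCYiIiHdUQxRmmqllEAAAAjenEAAAAAAAAAAAEAABIjIpmZmruWRCJSAjEAAAAAACQyAAAAAAAAAAAAAAAAEQE1iZq824VDJEI0AAAAAAAAAAAAAAAAAAAAAAARARNDEBSKvNynVCEURWIAAAAAAAAAAAAAAAAAAAAAAAABJENEEazuyrqFIkRWISEAAAAAAAAAAAAAASEAAAAAAAAkM3hj3//cuIdVdmMBAAABERAAAAAAAAABIyEREiIjIjNHibmq3bhnmYh2IRIAAAAjQgAAAAAAABEjNERVIjRVQ2d6zcUREQFqi8gRQxAAAAFFQQAAAAERASIzNFVVVVVDZEi8tQAAAAGKlBFFMAAQAAAREAAAAAAAEyI0R5hlVTJENs8kEAAAAoYhEBRzESIAAAAAAAAAAAASI0Mmd2VVQiVnigJAAAAotjMxAHuFIhAAAAAAAAAAARIzMRJFVVZiE1ZSAlIAJ8Y1Z3QQBcpCIAAAAAAAAAESMjMiIjVVZ3QiMxATiqrKlyaKuDAAJ0IiEAAAAAABETMiMyMyJVUyI0IQADN8mFISFIm8cgAEUzMxEAAAAAEiIRIyIzEBIQABIhESNEIyEhAAOXi1EAJkQzIRAAAAAREAASI0IAAAEREBEiNEECMgAAAiNGYQAXc0QxAAAAESEQABI0IAAAASMhETNCAAJSAAARARJBEAKXMyEAABIhEiEQABAAAAACMzNUVSAAASEAAlIAADMhADl0IiEAAAAAEiAAAAAAABNEabyVQzEAAQJ6UAAASXUwA2REIQAAAAAAAAAAAAABI1irq6iZqXRHraMAAAAY3ZMCM0VCEAAAAAEAAAAAACRVeqdYqieJmIqDAAAAAAAptiNFZmUwAAAAEAARAAAmmYh3VGdzFpzJQgAAAAAAAAFnMjZ4dlMgAAEAASEiJHiby6mXVSI6l57YMAAAAAFYqWZTI1VWZ1IRMgACESRWZ2WKuYZBAlUgA4vNxhAANBETaIhkI2dVQzNVICIjNFZlREeZd2IAAzQwASI2hDUwAAAEqWVXZCISNFZ3dmZVVmZDNGhq3adyJGUQAAABIQAAAAARABEQABNEVoqYiHZ3ZlIjWJzJ7/AAAmQAAAAAAAAAAAAAAAABNVVlVneIiHdmUyJJylM2oQAAAxAAAAAAAAAAAAAAAjRmZmVURWeYZVVlM0rIZBNyAAAAAAAAAAAAAAAAAAATV4d3d3REZ4mFM1ZkRGZoYiYgAAAAAAAAAAAAAAAAAAJWeIm7mHZ4iZh1RodBE1akCYMAAAAAAAAAAAAAAAAAEkZ3is3LupmZmIhleUESNHkzlgAAAAAAAAAAAAAAAAEkVld3nN3Mu7u6qYZ4UhEkZmJEAAAAAAAQAAAAAAAAE0VVaGVpze/suqy6mHdCIiNCRRAAAAAAEREREQAAAAE1VFd3ZVnP/+3LzLupdjIiQxIjAAAAAAAAAAEREBAAJFQ0eHd3ed3tzcuoiIdUMjNFQjAAAAAAAAAAAAEiERI0QzVneIiFeEETZlVEVlRDV0IREAAAAAAAAAAAAAIiIzMzM0aJqXIjR4ZCASEUZ3ZjAAAAAAAAAAAAAAAAADQyIiMzNEQyEhJ4iJqJumNoh0AAAAARAAAAEAAAAAAANUIiMyI0EAABI0MzNqqcx1V3IAAAACEAAAE0REMxABFGUyIjIiMyERJnIRIjREN5VpYAAAABEQAAERI0VohDREZjIiMjM0VVV0AAAAAUYxVWQwAAACABAAAAAAABN6hVNXUyIzRDRnimAAARAAAWMQABEAABEREAAAARERERV1Q0ZlVnd1RWi1AAABIAAANRAAAAAAAREiEAEiERAAEVUkRVaJmHVFe1AAAAAAAAAVIAAAAAASEiIRAREQAAAAJkRVQ0RFREelAAABEAARAANAAAAAEiIiIzIAAREAAAAEdVVSEBE0aUABJGiIdTEiJGIAAAABIUMzMhABEREAERJVRVMRETV0ABJGeLzKhSRRIQAAAAEQ"/>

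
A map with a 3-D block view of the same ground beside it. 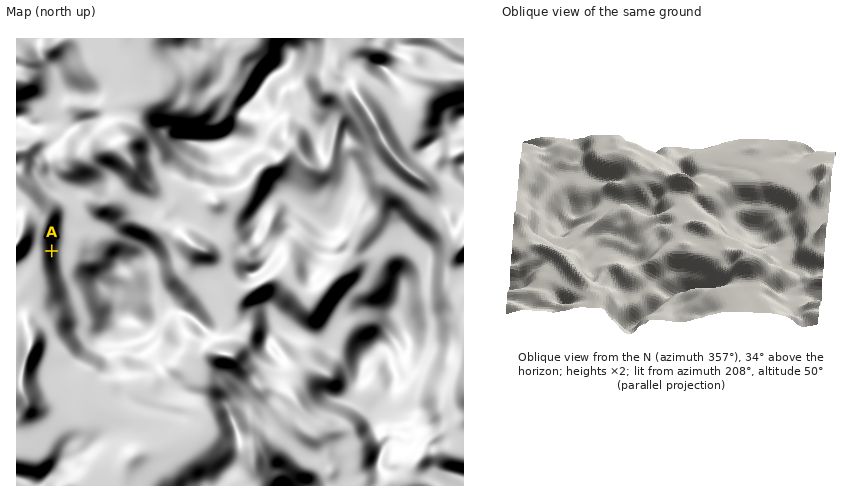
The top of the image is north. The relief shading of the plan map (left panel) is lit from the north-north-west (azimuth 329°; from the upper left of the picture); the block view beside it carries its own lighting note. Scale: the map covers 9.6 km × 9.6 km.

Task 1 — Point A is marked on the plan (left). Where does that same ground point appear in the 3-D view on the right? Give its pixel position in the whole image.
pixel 802 240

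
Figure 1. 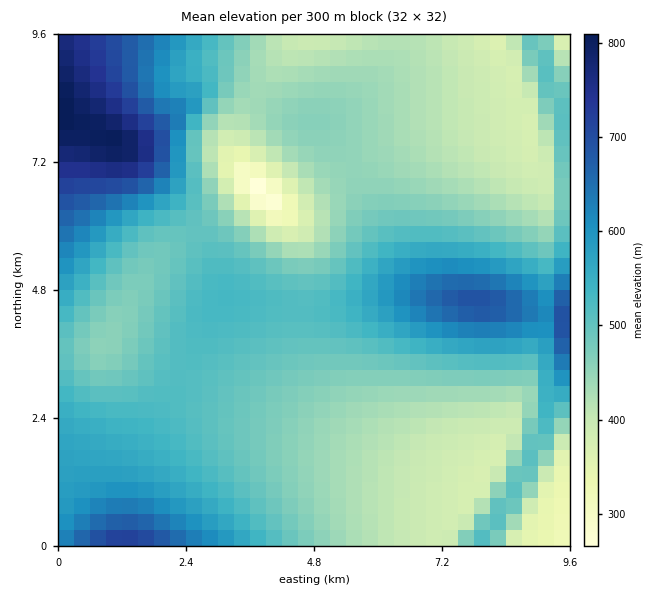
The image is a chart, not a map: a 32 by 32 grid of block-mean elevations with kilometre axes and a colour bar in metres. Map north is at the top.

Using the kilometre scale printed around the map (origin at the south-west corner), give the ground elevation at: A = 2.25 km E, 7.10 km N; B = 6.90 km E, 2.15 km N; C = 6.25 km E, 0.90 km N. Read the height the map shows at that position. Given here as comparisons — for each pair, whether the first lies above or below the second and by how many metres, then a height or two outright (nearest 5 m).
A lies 190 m above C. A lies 190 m above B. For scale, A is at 595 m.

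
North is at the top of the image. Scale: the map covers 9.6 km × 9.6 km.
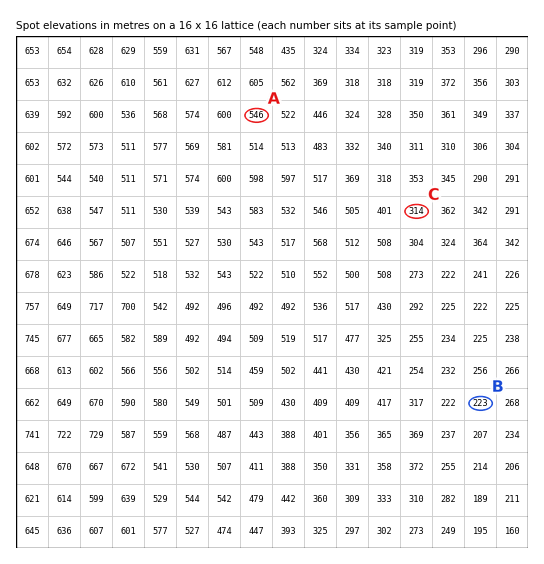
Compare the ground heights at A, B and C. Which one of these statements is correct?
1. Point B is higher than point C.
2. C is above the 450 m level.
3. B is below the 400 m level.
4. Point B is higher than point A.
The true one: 3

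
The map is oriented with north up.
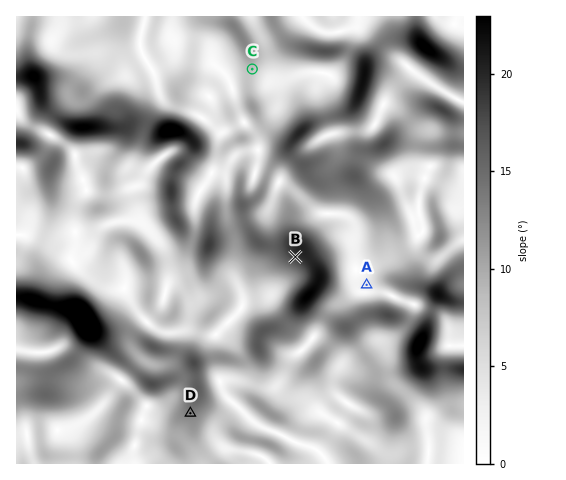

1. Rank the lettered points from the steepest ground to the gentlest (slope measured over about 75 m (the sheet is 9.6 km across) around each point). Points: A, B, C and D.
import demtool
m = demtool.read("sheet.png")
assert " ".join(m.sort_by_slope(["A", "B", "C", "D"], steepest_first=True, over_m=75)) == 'B D C A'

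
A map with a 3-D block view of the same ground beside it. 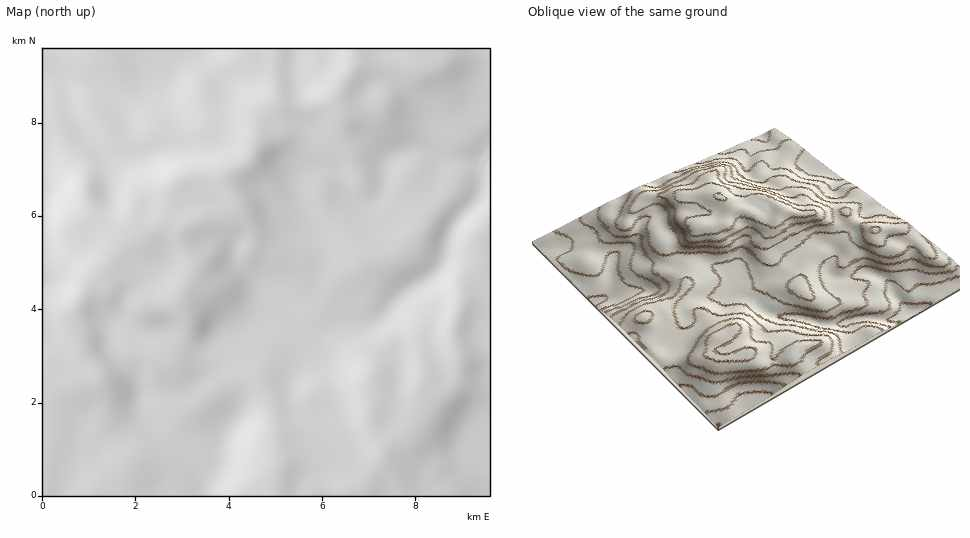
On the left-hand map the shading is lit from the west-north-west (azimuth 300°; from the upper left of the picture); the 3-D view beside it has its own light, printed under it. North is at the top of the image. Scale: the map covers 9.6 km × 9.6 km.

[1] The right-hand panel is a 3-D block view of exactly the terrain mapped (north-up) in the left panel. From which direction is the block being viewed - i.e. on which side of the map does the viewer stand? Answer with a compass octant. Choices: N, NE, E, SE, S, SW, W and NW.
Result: SE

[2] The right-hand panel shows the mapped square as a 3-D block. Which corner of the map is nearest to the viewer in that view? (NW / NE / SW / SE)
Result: SE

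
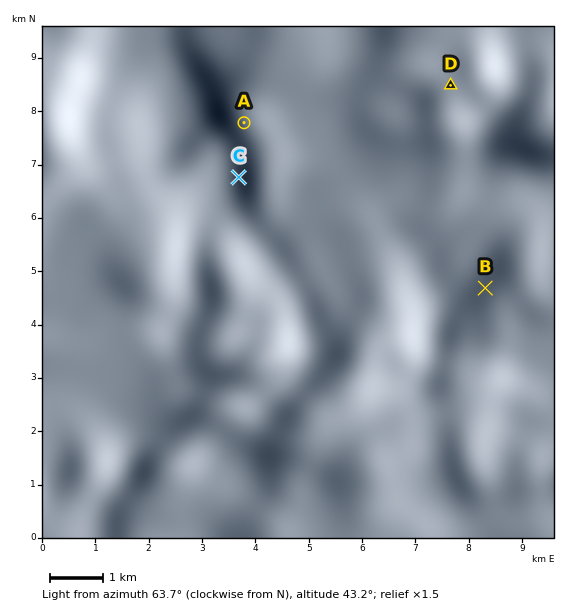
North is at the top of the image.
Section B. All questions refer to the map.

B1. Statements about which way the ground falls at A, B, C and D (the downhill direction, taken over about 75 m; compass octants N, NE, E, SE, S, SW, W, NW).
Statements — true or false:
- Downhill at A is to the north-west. true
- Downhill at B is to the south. false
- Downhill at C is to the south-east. false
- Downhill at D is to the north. true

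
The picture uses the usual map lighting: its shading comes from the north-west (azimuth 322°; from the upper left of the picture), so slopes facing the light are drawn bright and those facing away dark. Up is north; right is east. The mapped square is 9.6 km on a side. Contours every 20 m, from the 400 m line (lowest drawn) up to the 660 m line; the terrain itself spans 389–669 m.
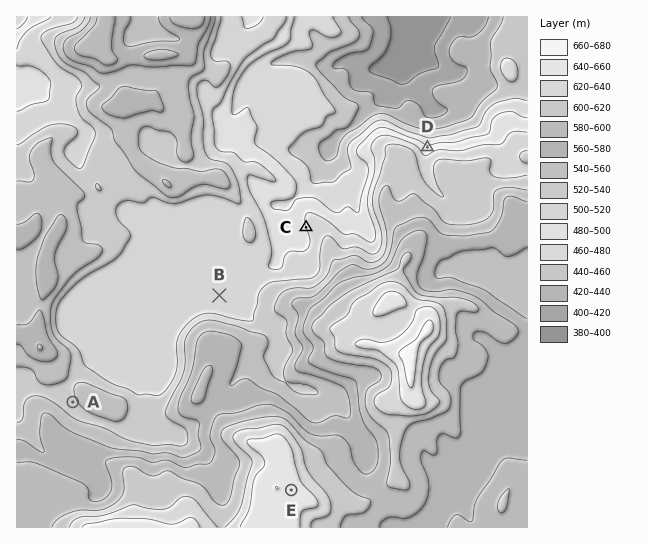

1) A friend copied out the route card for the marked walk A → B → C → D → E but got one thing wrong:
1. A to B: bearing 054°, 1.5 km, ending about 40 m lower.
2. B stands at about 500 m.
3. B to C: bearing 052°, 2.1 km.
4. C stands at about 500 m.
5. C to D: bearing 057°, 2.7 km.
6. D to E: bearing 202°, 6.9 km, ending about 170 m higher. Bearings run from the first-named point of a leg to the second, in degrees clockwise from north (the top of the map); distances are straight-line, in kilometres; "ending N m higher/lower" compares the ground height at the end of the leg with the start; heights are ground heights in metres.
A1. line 1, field distance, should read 3.4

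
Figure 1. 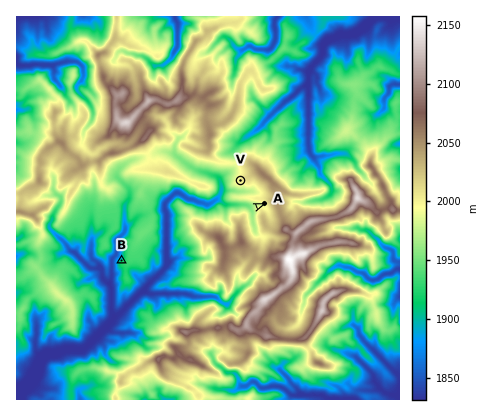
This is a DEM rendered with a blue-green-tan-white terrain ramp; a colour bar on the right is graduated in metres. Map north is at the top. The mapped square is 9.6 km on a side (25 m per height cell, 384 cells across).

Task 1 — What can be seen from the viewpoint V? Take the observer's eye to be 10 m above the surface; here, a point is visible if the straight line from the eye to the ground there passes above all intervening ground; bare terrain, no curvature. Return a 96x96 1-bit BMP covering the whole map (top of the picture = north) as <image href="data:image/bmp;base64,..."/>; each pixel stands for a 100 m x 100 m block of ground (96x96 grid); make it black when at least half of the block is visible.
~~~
<image width="96" height="96" href="data:image/bmp;base64,Qk2+BAAAAAAAAD4AAAAoAAAAYAAAAGAAAAABAAEAAAAAAIAEAAATCwAAEwsAAAIAAAAAAAAA////AAAAAAAAAAAAAAAAAAAAAAAAAAAAAAAAAAAAAAAAAAAAAAAAAAAAAAAAAAAAAAAAAAAAAAAAAAAAAAAAAAAAAAAAAAAAAAAAAAAAAAAAAAAAAAAAAAAAAAAAAAAAAAAAAAAAAAAAAAAAAAAAAAAAAAAAAAAAAAAAAAAAAAAAAAAAAAAAAAAAAAAAAAAAAAAAAAAAAAAAAAAAAAAAAAAAAAAAAAAAAAAAAAAAAAAAAAAAAAAAAAAAAAAAAAAAAAAAAAAAAAAAAAAAAAAAAAAAAAAAAAAAAAAAAAAAAAAAAAAAAAAAAAAAAAAAAAAAAAAAAAAAAAAAAgAAAAAAAAAAAAAAAgAAAAAAAAAAAAAAAwAAAAAAEAAAAAAAAwAAAAAAAAAAAAAAB4AAAAAACAAAAAAAH4AAAAAADgAAAAAAP+AAAAAAB4AAAAAAf+AAAAAAB8AAAAAAf8AAAAAAAGAAAAAA/gAAAAAAAAAAAAAB/QAAAAAAAAAAAAAD+YAAAAAAAAAAAAAH/wAAAAAAACAAAAAP/wAAAAAAACAAAAAP/AAAAAAABDAAAAAD6AAAAAAAB3gAAAADwAAAAAAAB/8AAAAD4AAAAAAAF/8AAAAH4AIAAAAOP/wAAAADwAMAAAAffzgAAAADgAMCAAAf/AAAAAADBIGDAAD9+AQAAAACHsDDgAP5/OYAAAACP8DBwAf5/PsAAAAGH83B4A/5/OHAAAAGH8/A4A///eD+AAAuHAPEYB//z8AAAABHDAAE4D/3z8AAAABBjAAAAH/gAYAAAABghAAAAACAA4AAAABwBgAAAADD/4AAAABYBgAAAADP/4AAAAAOAwGAAADg/wAAAAAHAQeAAAPizwAAAAADDUYAAA/nzwAAAAACBsYAAH/n/gAAAAAAA8QAA////AAAAAAAAcQAA///+AAAAAAAAMQAB///8AAAAAAAAAYAD/f+QAAAAAAAAAfAH4fAAAAAAAAAAAH//4/AAAAAAAAAAAAf/mDgAAAAAAAAAAAH/gDwAAAAAAAAAAAB/gD4AAAAAAAAAAAA/AD4AAAAAAAAAAAAeAB+AAAAAAAAAAAQMAB/AAAAAAAAAAA4EAB/AAAAAAAAAAAMAAAPgAAAAAAAAAAHgAAHgAAAAAAAAAADgAADwAAAAAAAAAABgAHBwAAAAAAAAAAAxgDhgAAAAAAAAAAAccAAAAAAAAAAAAAAAEIAAAAAAAAAAAAAAAAAAAAAAAAAAAAAAAAAAAAAAAAAAAAAAAAA2AAAAAAAAAAAAAAA+AAAAAAAAAAAAAAAcAAAAAAAAAAAAAAAcAAAAAAAAAAAAAAAAAAAAAAAAAAAAAAAAAAAAAAAAAAAAAAAAAAAAAAAAAAAAAAAAAAAAAAAAAAAAAAAAAAAAAAAAAAAAAAAAAAAAAAAAAAAAAAAAAAAAAAAAAAAAAAAAAAAAAAAAAAAAAAAAAAAAAAAAAAAAAAAAAAAAAAAAAAAAAAAAAAAAAAAAAAAAAAAAAAAAAAAAAAAAAAAAAAAAAAAAAAAAAAAAAAAAAA="/>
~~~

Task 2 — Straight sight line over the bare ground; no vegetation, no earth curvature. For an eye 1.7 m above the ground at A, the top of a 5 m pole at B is out of sight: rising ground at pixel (245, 211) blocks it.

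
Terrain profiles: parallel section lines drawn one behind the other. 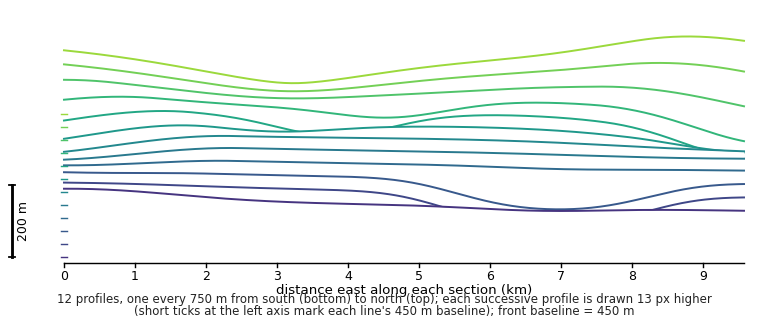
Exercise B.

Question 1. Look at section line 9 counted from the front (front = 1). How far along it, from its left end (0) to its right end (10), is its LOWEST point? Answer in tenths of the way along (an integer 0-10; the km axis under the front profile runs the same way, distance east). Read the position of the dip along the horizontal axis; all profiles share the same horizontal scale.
10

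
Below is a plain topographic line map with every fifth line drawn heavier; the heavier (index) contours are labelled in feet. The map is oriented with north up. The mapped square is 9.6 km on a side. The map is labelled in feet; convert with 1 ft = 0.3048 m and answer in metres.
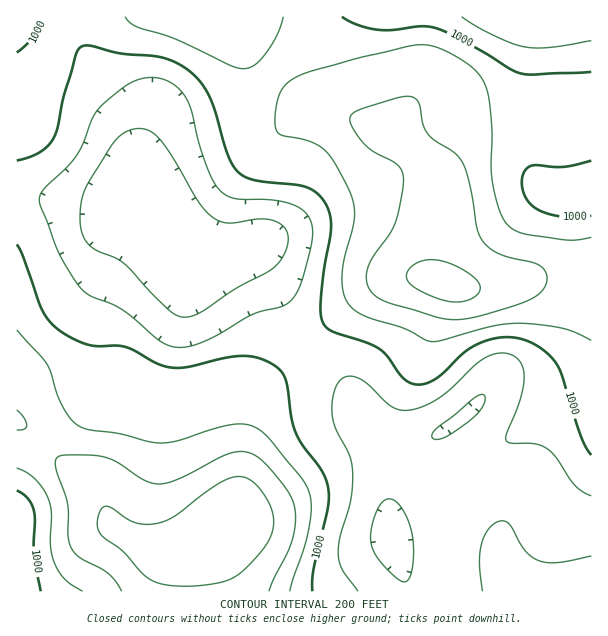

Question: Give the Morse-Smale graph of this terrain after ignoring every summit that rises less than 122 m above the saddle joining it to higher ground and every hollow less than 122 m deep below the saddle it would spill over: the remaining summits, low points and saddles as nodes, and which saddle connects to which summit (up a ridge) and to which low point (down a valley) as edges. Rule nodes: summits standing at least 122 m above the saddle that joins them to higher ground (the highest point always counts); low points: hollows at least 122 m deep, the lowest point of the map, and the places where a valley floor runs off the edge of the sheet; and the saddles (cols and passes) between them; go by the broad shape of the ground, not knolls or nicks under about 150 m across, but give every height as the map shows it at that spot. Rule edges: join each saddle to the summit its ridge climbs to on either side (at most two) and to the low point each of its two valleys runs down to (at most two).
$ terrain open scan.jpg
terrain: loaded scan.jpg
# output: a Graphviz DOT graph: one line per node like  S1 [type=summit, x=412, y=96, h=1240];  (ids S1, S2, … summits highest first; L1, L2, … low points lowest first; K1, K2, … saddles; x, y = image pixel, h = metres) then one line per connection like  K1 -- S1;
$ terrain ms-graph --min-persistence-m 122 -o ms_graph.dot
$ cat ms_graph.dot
graph terrain {
  S1 [type=summit, x=200, y=542, h=536];
  S2 [type=summit, x=444, y=284, h=510];
  L1 [type=low, x=171, y=234, h=133];
  L2 [type=low, x=591, y=591, h=157];
  L3 [type=low, x=524, y=17, h=195];
  L4 [type=low, x=17, y=591, h=244];
  K1 [type=saddle, x=45, y=447, h=421];
  K2 [type=saddle, x=579, y=279, h=405];
  K3 [type=saddle, x=267, y=80, h=360];
  K4 [type=saddle, x=308, y=345, h=289];
  K1 -- S1;
  K1 -- L1;
  K1 -- L4;
  K2 -- S2;
  K2 -- L2;
  K2 -- L3;
  K3 -- S2;
  K3 -- L1;
  K3 -- L3;
  K4 -- S1;
  K4 -- S2;
  K4 -- L1;
  K4 -- L2;
}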